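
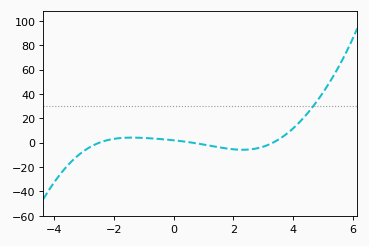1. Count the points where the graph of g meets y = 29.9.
1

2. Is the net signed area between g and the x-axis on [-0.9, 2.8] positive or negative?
negative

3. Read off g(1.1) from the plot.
-2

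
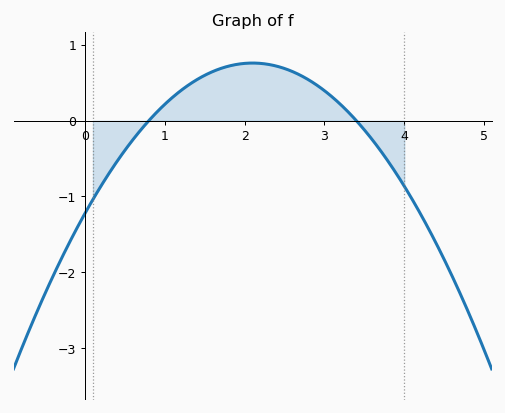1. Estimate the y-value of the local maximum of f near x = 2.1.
0.8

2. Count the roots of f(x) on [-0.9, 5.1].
2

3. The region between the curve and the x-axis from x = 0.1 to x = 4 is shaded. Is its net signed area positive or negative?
positive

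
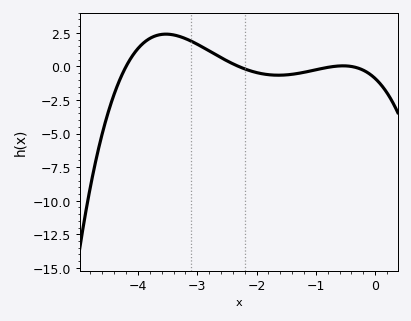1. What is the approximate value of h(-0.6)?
0.04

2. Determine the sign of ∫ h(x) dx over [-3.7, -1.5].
positive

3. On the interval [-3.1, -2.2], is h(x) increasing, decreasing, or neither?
decreasing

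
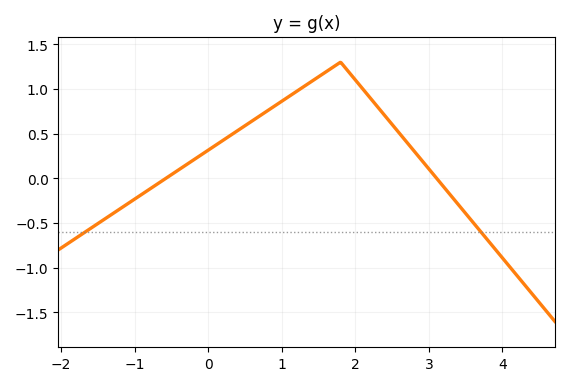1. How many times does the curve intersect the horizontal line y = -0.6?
2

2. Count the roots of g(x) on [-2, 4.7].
2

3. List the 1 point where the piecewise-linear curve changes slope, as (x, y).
(1.8, 1.3)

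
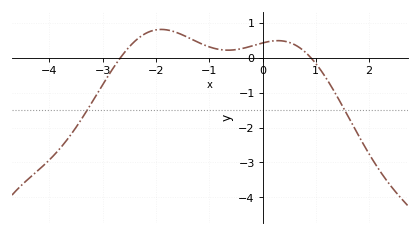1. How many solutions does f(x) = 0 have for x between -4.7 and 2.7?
2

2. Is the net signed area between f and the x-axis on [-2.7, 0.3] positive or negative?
positive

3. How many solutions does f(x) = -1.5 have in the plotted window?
2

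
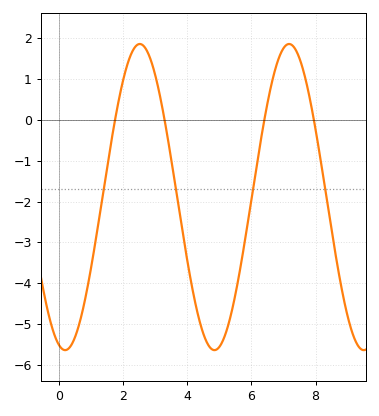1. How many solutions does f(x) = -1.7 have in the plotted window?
4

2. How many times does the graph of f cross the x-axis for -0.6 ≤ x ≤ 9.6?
4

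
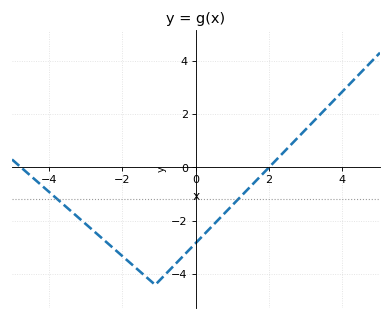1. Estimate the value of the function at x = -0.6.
-3.6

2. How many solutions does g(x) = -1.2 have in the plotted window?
2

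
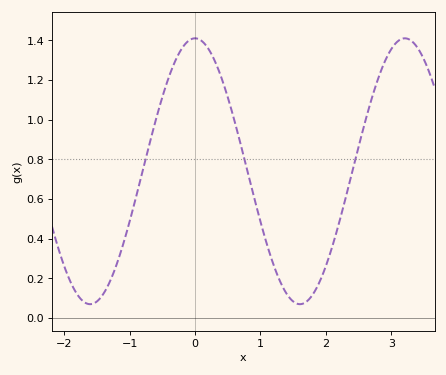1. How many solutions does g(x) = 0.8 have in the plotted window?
3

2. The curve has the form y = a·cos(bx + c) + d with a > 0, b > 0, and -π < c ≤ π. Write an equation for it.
y = 0.67cos(1.96x + 0) + 0.74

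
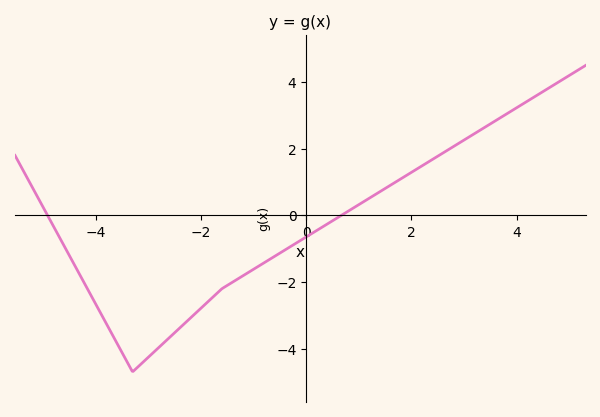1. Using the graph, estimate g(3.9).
3.2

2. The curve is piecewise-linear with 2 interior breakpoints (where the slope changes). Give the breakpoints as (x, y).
(-3.3, -4.7); (-1.6, -2.2)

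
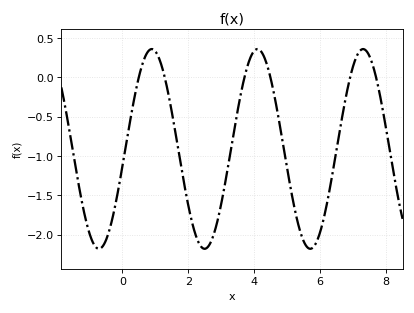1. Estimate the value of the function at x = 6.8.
-0.2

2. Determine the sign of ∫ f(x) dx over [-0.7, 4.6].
negative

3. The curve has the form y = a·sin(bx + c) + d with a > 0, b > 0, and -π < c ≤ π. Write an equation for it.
y = 1.27sin(2x - 0.18) - 0.91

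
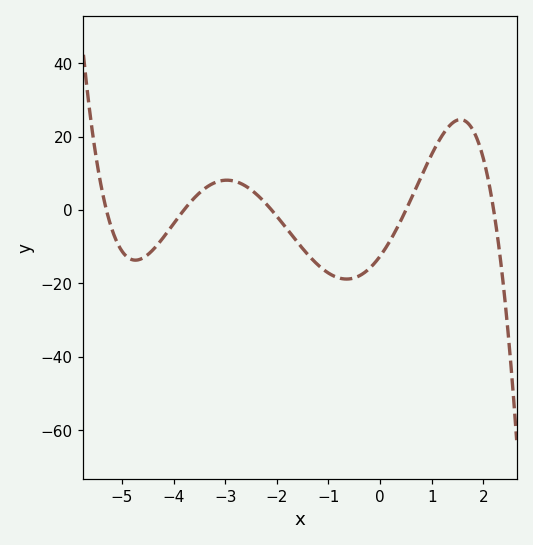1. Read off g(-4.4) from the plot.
-10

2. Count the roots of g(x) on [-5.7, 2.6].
5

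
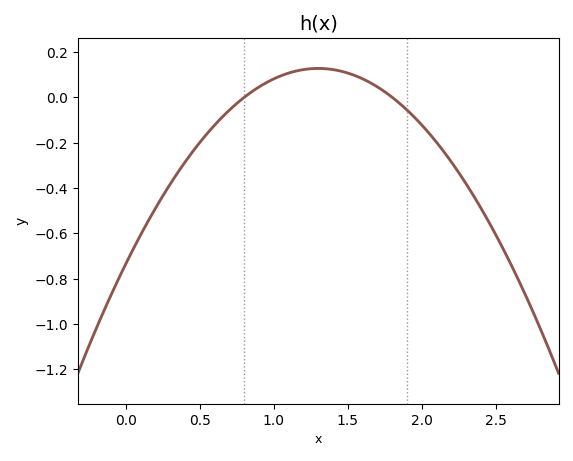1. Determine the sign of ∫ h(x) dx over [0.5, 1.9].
positive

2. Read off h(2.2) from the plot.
-0.28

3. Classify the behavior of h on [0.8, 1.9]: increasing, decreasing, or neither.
neither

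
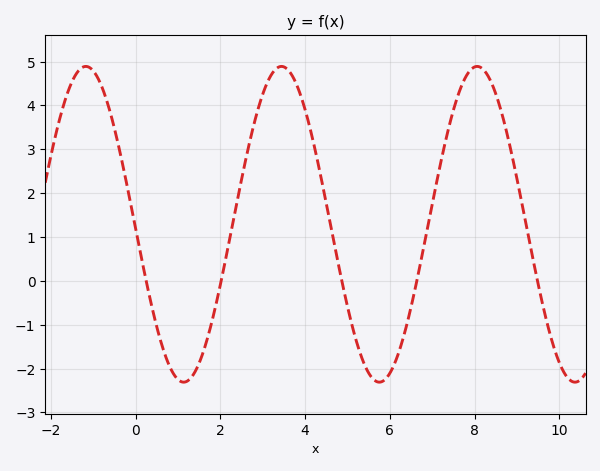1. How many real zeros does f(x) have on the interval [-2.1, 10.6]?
5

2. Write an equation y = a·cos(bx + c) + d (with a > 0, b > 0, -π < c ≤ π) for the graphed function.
y = 3.6cos(1.36x + 1.6) + 1.29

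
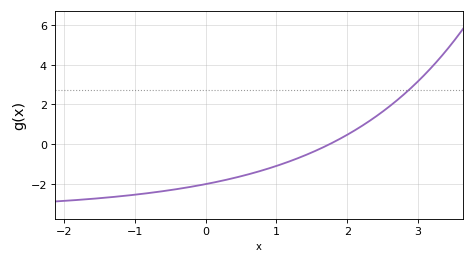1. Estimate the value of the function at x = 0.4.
-1.8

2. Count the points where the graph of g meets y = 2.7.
1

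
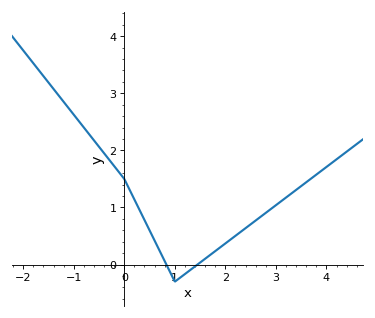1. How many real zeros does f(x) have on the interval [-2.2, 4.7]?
2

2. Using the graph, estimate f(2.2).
0.5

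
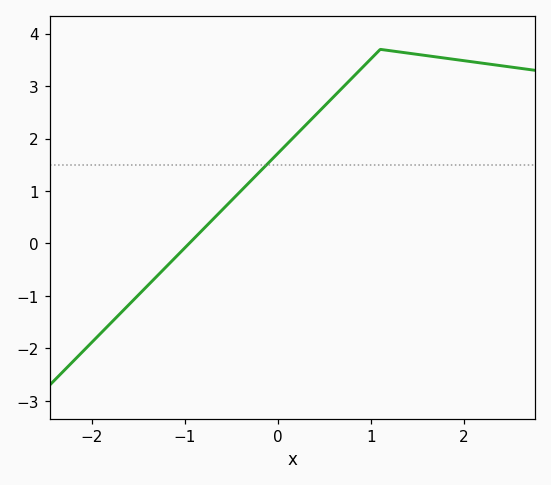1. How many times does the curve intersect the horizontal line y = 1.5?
1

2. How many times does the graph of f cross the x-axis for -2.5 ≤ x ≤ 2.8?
1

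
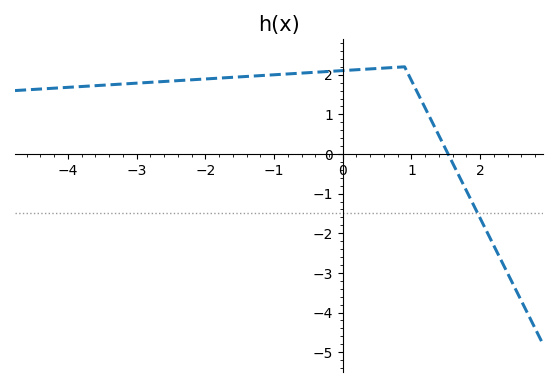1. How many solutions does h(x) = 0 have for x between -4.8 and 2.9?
1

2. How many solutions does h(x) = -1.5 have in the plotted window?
1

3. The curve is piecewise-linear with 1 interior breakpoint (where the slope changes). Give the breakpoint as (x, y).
(0.9, 2.2)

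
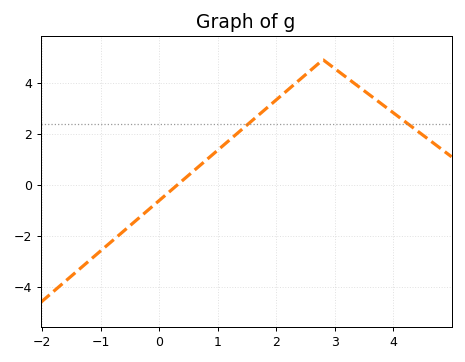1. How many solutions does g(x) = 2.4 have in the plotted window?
2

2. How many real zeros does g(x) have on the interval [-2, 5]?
1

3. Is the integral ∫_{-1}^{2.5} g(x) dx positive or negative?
positive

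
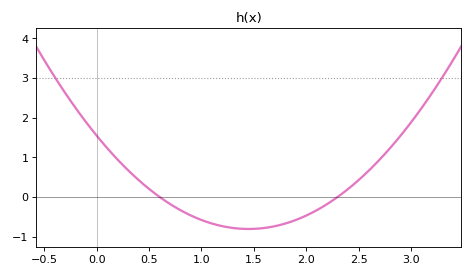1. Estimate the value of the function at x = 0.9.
-0.47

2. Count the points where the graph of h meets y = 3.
2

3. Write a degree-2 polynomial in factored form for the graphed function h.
y = 1.12(x - 0.6)(x - 2.3)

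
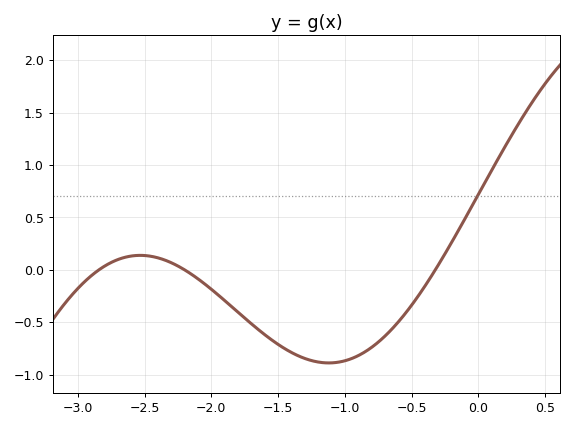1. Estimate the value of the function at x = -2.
-0.186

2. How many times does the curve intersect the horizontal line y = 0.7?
1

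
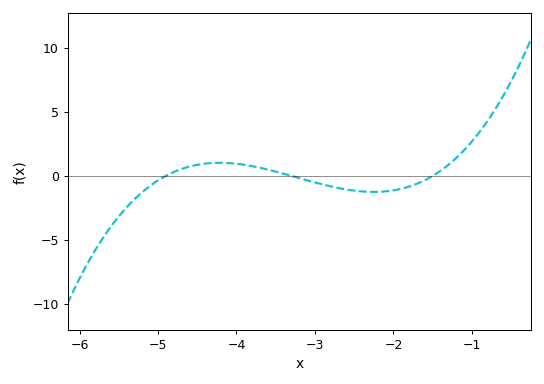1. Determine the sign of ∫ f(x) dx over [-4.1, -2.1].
negative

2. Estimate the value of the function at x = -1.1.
2.01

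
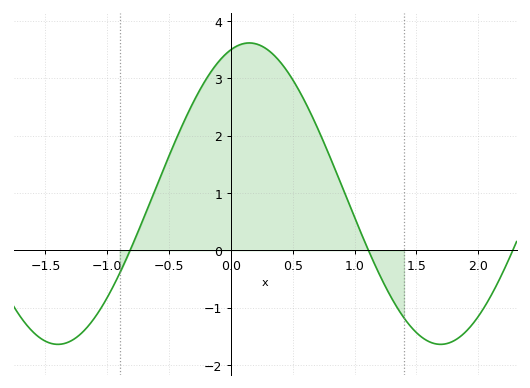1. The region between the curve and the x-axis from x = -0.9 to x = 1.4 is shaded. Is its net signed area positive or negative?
positive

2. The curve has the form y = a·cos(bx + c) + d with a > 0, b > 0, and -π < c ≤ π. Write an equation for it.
y = 2.63cos(2x - 0.3) + 0.99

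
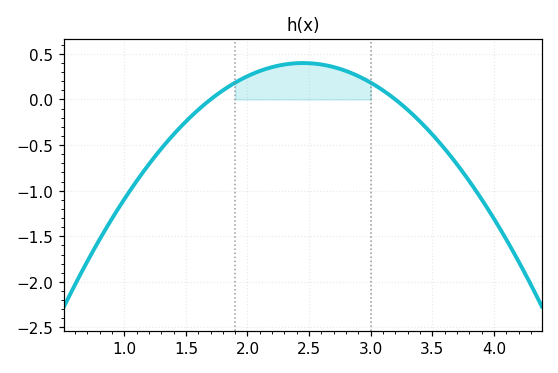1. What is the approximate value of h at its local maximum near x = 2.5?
0.399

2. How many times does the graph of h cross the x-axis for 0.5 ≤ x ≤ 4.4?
2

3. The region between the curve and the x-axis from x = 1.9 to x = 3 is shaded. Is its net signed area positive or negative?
positive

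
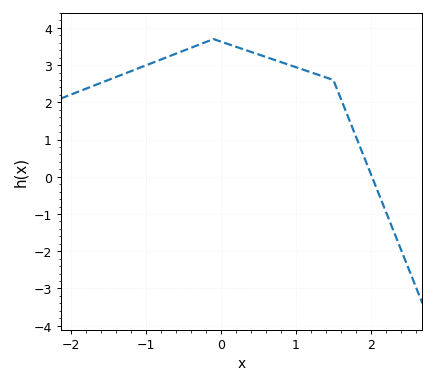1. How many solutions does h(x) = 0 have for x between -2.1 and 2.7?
1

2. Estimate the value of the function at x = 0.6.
3.22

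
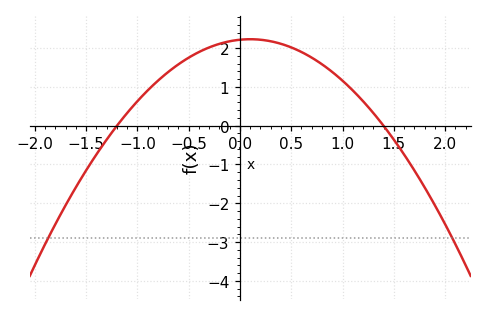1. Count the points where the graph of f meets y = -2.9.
2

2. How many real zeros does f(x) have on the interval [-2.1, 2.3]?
2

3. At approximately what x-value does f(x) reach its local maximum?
0.1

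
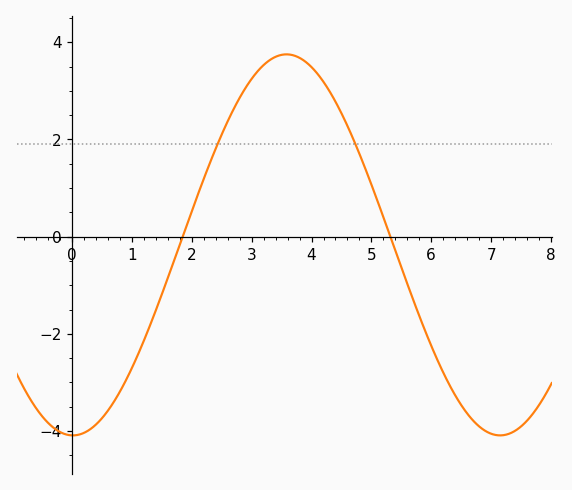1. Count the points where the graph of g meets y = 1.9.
2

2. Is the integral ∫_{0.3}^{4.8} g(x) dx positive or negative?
positive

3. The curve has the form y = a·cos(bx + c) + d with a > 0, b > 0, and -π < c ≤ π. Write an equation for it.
y = 3.92cos(0.88x + 3.1) - 0.17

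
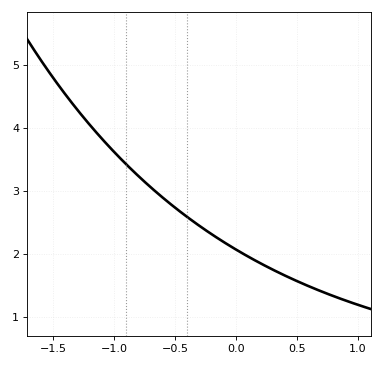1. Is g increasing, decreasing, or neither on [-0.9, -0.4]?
decreasing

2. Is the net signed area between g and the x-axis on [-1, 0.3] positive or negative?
positive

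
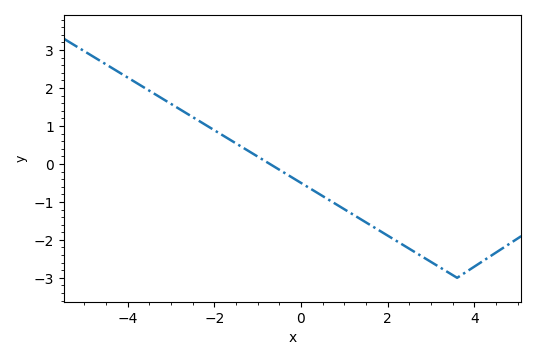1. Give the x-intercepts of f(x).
-0.719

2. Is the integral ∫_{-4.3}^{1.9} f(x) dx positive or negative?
positive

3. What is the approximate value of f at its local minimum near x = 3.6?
-3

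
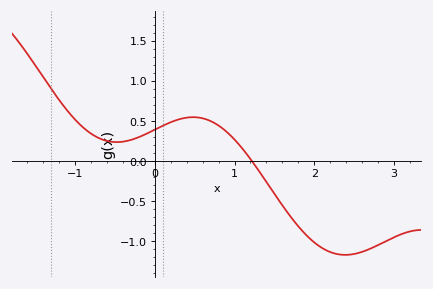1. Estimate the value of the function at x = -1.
0.5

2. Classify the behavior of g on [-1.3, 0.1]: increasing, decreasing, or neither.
neither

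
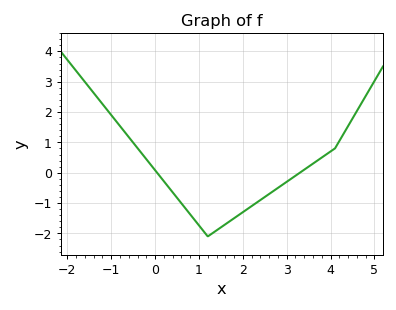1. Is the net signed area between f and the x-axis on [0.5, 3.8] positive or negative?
negative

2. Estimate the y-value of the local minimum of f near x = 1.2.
-2.1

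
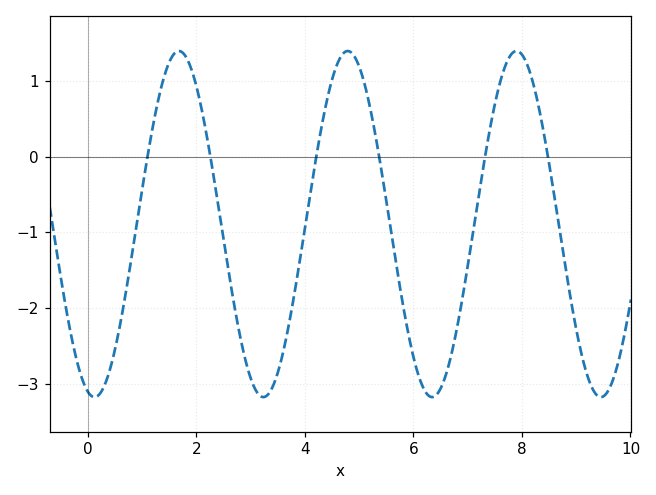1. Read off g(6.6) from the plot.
-2.87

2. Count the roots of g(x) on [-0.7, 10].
6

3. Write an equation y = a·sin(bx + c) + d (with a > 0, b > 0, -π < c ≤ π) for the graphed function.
y = 2.28sin(2.02x - 1.82) - 0.89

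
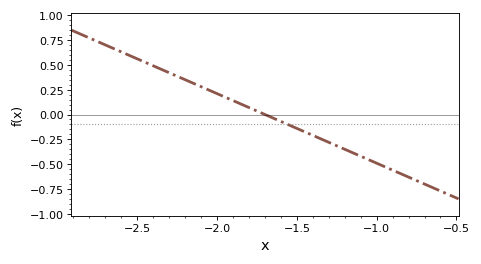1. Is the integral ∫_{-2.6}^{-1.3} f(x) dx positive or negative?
positive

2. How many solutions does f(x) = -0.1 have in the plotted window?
1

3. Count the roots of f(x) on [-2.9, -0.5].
1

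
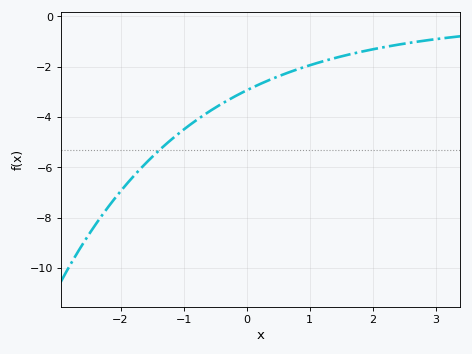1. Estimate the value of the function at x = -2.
-7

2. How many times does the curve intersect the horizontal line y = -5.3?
1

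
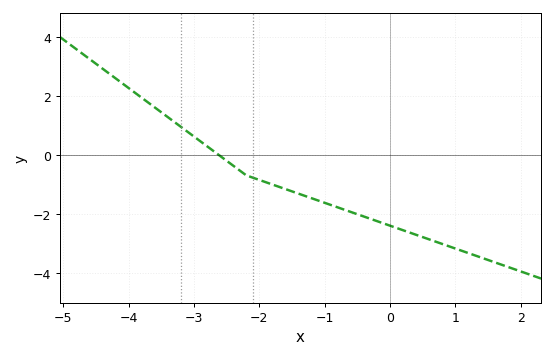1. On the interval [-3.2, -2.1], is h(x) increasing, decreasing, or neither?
decreasing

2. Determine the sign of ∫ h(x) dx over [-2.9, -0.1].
negative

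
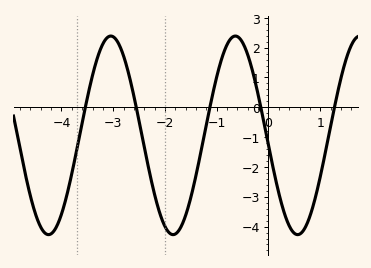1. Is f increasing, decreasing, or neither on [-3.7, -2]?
neither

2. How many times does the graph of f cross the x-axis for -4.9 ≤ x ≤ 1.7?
5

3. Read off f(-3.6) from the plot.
-0.515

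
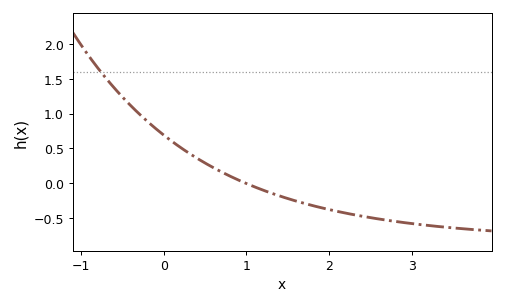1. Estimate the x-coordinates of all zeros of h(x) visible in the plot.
1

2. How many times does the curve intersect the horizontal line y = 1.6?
1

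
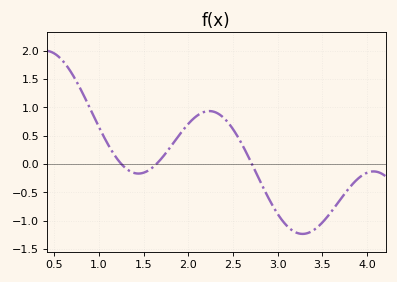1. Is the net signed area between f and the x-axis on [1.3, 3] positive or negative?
positive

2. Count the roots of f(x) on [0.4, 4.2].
3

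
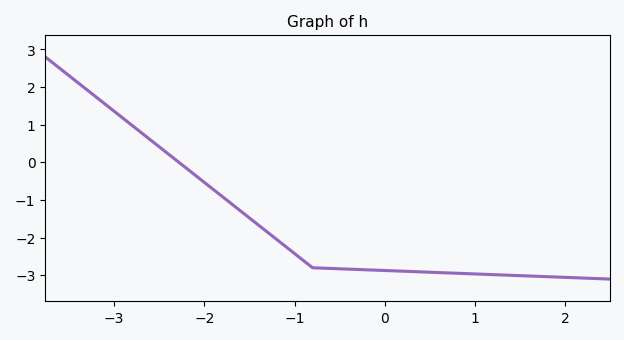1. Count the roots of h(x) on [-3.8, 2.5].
1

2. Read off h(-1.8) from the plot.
-0.909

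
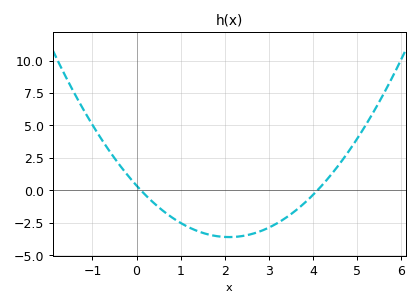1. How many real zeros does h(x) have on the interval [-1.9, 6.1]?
2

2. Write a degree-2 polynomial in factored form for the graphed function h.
y = 0.9(x - 0.1)(x - 4.1)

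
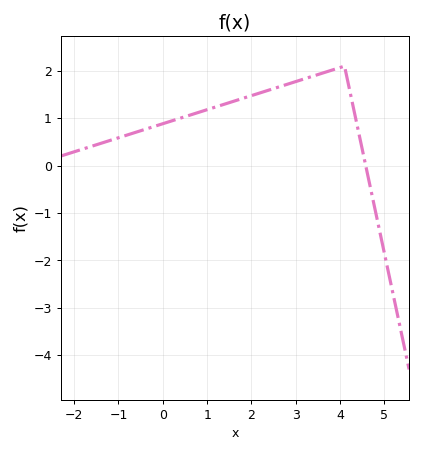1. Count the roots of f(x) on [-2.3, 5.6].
1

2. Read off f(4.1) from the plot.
2.1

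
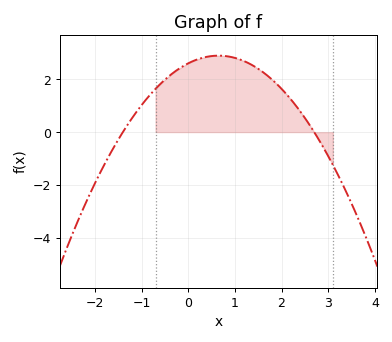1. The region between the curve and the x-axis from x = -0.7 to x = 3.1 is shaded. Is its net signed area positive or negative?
positive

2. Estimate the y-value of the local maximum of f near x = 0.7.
2.9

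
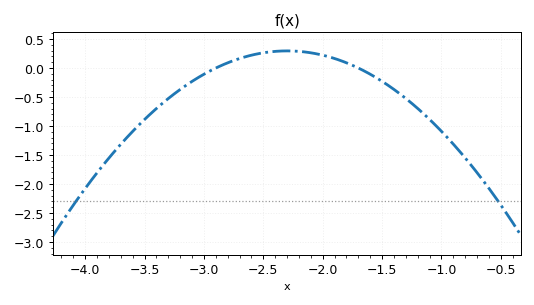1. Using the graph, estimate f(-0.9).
-1.31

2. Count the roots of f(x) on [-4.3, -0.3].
2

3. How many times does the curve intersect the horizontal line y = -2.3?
2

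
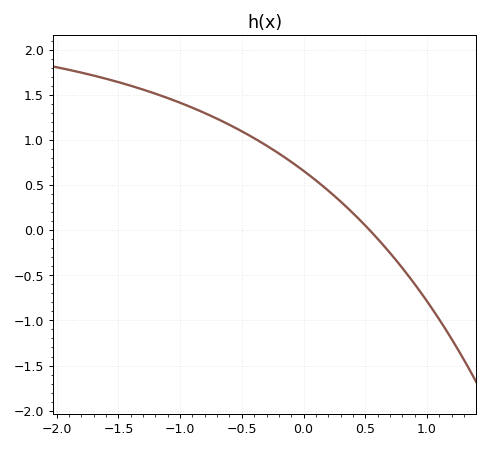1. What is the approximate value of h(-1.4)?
1.6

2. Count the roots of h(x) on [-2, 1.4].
1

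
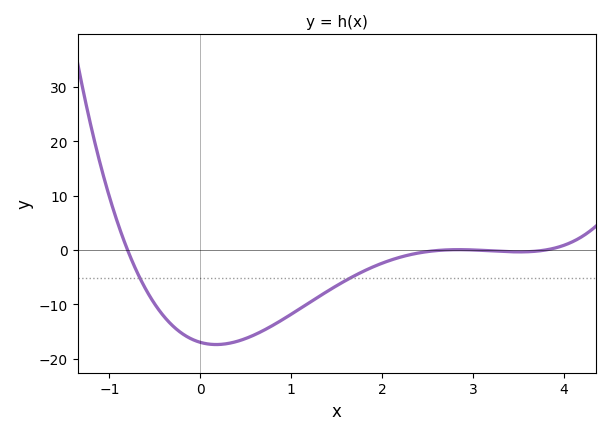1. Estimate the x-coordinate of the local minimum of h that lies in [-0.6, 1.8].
0.175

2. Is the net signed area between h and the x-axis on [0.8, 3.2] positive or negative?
negative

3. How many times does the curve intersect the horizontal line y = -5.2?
2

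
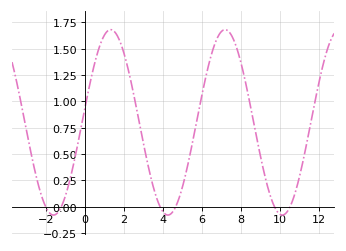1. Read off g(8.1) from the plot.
1.3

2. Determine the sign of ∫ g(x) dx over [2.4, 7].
positive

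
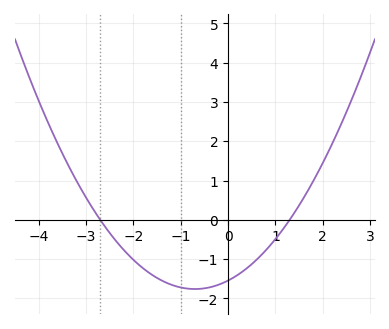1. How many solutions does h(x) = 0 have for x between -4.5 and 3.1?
2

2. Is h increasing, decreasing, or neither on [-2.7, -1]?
decreasing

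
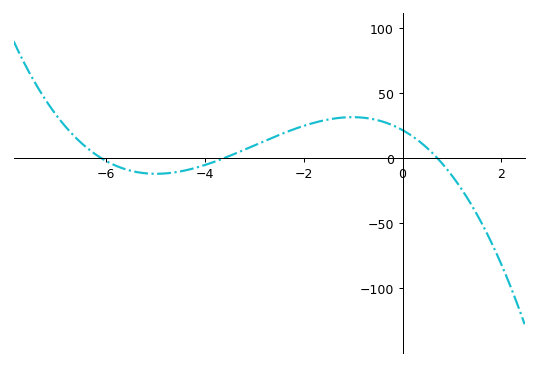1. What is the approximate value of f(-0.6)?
29.8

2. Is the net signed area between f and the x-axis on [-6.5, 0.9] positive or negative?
positive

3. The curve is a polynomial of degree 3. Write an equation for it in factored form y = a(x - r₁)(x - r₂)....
y = -1.39(x + 6.1)(x + 3.6)(x - 0.7)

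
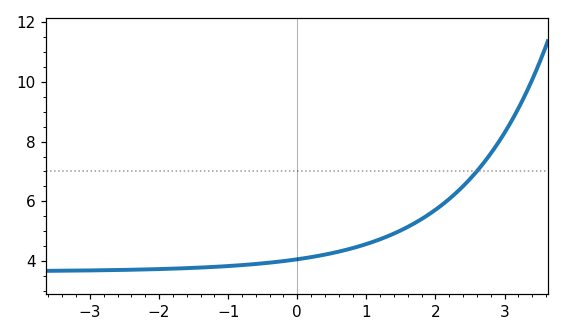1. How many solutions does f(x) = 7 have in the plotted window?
1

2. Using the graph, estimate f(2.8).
7.6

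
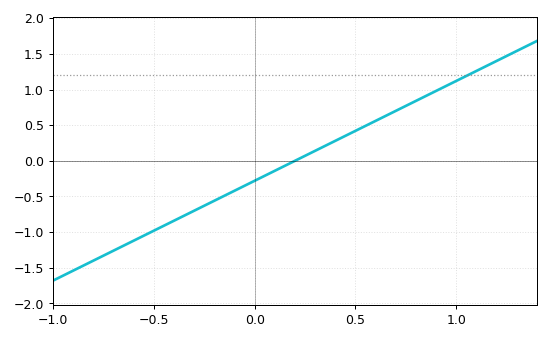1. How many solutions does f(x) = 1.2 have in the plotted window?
1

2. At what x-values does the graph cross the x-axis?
0.2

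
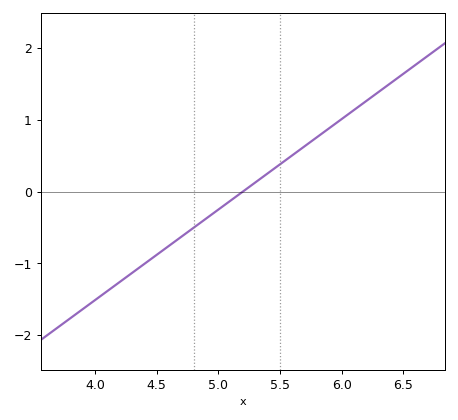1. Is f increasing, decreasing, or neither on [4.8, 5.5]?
increasing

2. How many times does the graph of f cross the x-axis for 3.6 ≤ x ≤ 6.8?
1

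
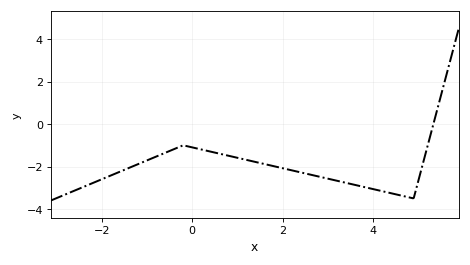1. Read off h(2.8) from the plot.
-2.47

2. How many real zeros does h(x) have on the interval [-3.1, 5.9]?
1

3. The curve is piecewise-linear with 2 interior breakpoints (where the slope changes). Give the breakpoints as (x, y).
(-0.2, -1); (4.9, -3.5)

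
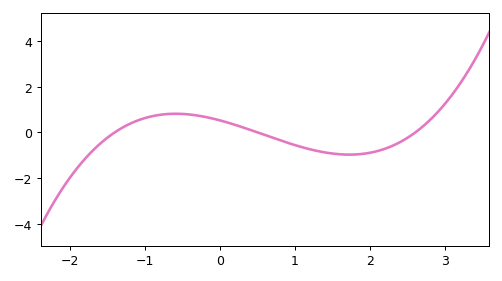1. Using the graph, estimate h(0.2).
0.334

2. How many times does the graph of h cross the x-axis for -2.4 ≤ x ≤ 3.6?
3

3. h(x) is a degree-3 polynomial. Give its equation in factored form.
y = 0.29(x + 1.4)(x - 0.5)(x - 2.6)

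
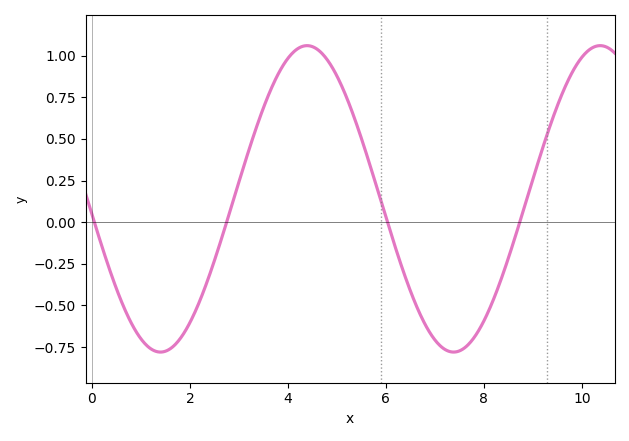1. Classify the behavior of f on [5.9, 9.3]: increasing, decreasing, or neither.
neither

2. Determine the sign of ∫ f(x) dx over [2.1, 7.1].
positive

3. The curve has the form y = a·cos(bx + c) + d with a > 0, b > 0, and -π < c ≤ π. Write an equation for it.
y = 0.92cos(1.1x + 1.7) + 0.14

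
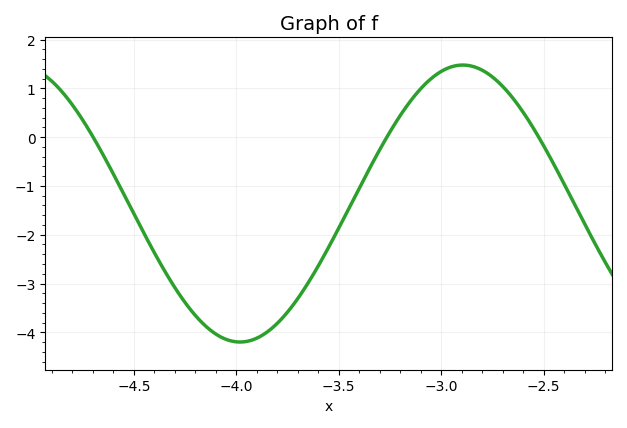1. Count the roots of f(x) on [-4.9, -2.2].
3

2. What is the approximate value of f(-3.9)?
-4.12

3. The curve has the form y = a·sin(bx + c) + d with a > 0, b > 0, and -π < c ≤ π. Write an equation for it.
y = 2.84sin(2.89x - 2.63) - 1.36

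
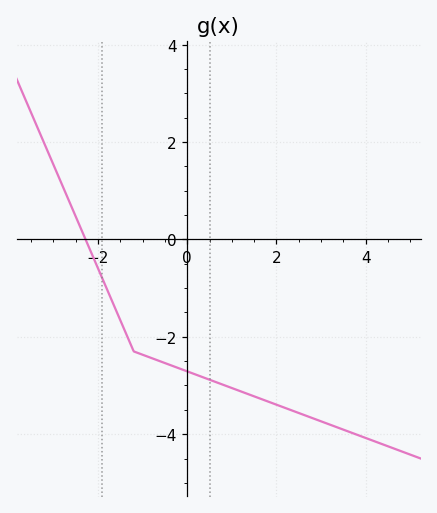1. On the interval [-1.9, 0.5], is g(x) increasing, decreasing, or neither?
decreasing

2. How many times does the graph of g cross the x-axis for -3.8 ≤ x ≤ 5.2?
1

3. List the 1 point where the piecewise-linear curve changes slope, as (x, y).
(-1.2, -2.3)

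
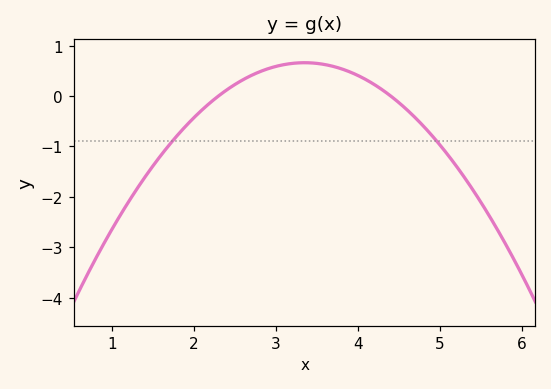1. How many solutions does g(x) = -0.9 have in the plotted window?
2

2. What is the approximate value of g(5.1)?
-1.18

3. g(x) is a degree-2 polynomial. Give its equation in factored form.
y = -0.6(x - 2.3)(x - 4.4)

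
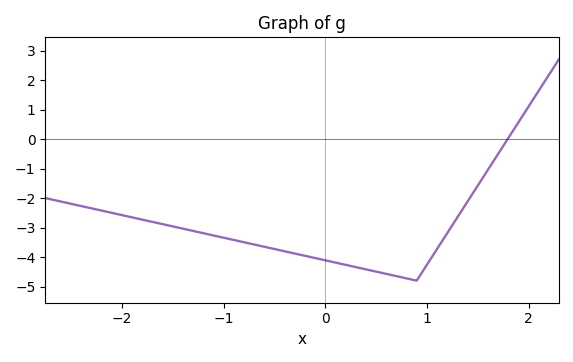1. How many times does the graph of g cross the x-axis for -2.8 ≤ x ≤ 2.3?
1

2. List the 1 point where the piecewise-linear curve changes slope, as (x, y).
(0.9, -4.8)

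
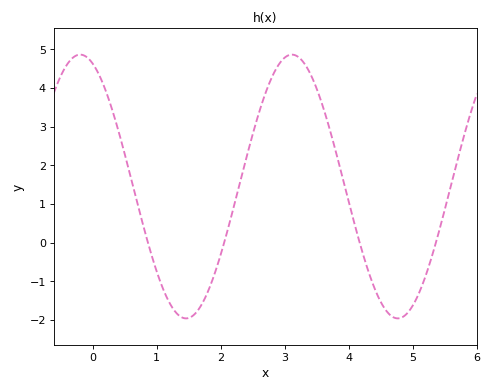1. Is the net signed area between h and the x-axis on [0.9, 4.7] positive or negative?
positive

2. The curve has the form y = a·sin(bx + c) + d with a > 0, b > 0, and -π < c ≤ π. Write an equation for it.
y = 3.41sin(1.9x + 1.94) + 1.45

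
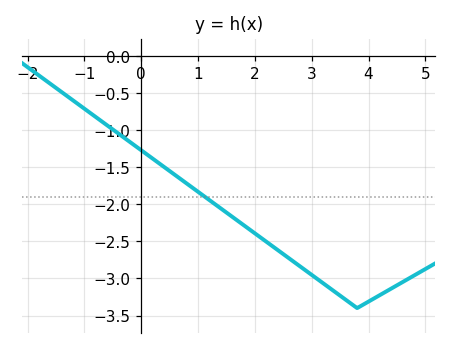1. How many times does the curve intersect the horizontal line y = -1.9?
1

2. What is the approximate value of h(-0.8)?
-0.85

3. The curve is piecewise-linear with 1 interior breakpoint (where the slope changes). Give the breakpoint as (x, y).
(3.8, -3.4)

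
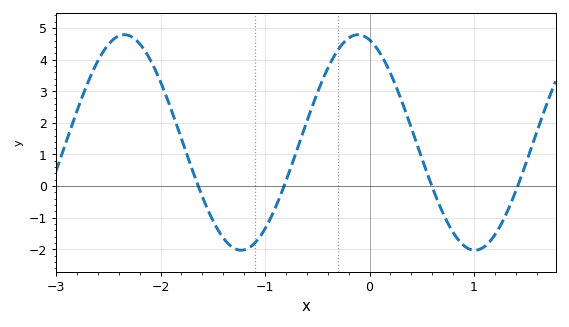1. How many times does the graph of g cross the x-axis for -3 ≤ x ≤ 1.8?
4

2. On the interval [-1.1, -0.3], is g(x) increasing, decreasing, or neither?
increasing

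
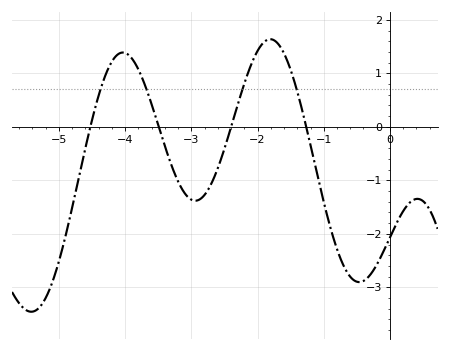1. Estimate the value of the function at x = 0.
-2.1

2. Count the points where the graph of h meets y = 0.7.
4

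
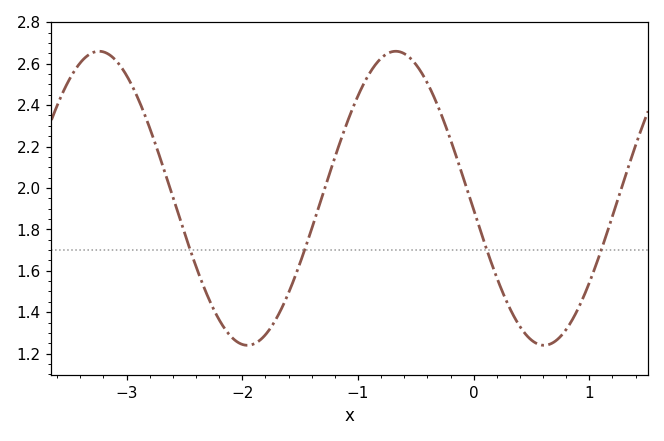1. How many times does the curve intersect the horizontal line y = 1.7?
4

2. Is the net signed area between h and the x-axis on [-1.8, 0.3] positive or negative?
positive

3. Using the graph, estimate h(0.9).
1.42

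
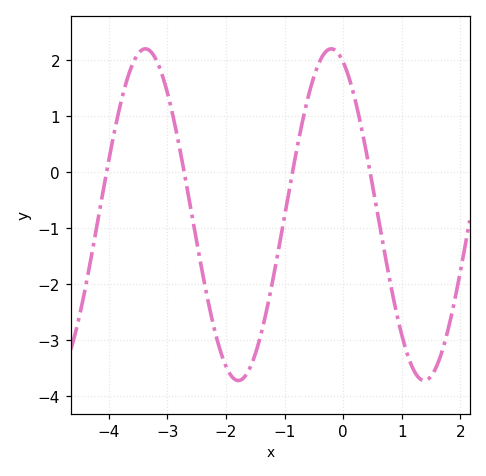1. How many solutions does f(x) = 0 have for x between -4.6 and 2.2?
4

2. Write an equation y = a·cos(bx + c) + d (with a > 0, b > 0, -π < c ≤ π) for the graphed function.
y = 2.96cos(1.98x + 0.402) - 0.76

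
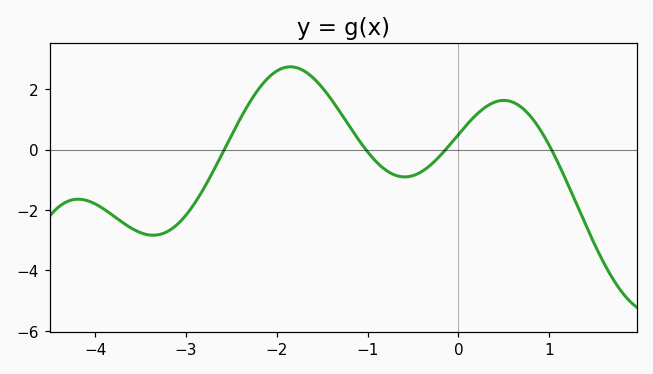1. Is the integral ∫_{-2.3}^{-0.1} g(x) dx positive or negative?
positive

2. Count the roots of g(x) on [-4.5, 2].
4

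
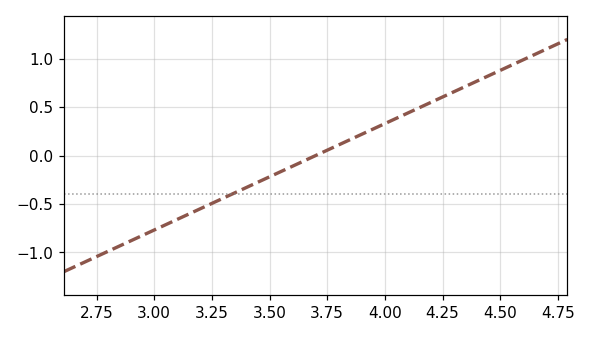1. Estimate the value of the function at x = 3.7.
0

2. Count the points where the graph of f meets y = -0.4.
1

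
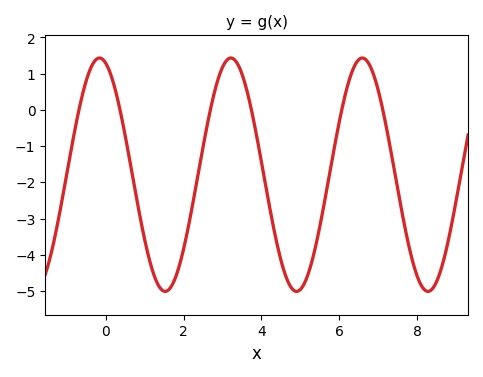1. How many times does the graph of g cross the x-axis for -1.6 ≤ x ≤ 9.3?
6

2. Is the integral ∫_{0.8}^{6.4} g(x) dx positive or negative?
negative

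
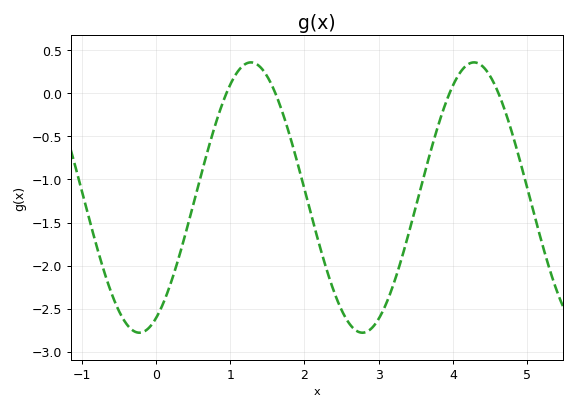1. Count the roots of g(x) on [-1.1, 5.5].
4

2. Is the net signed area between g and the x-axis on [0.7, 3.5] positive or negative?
negative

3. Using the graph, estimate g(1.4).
0.309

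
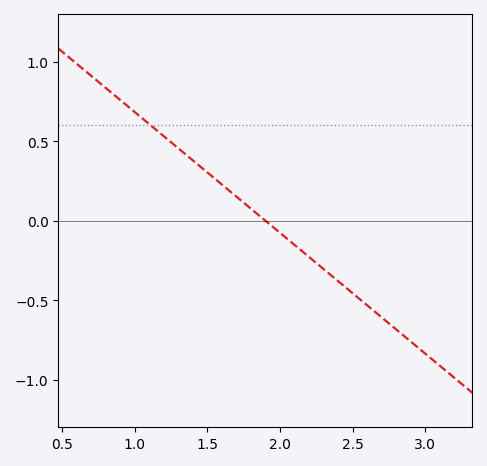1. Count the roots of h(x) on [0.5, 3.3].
1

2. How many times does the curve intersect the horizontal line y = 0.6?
1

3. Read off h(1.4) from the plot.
0.38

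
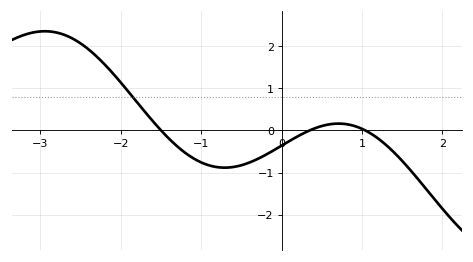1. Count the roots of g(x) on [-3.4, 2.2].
3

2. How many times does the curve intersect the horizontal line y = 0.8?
1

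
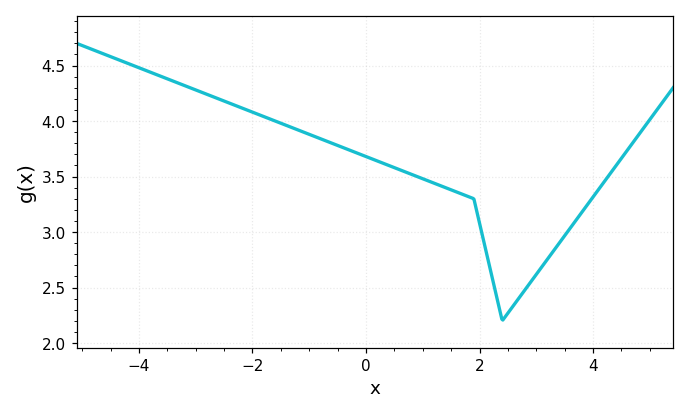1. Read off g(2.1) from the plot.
2.85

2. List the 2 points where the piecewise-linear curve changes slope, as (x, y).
(1.9, 3.3); (2.4, 2.2)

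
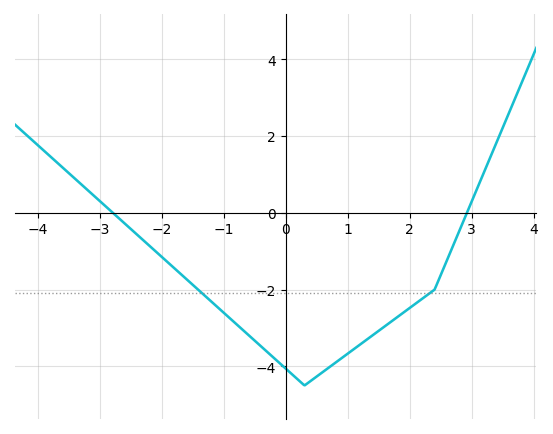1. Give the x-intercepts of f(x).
-2.79, 2.92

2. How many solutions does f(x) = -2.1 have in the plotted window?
2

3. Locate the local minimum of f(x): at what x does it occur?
0.302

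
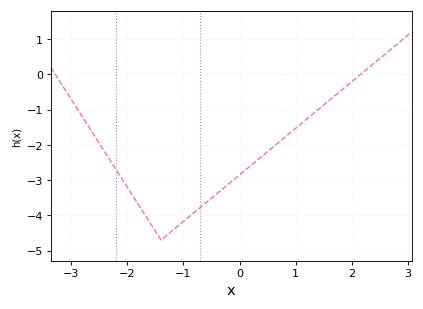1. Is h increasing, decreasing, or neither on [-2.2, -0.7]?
neither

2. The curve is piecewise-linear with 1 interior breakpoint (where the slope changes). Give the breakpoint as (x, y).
(-1.4, -4.7)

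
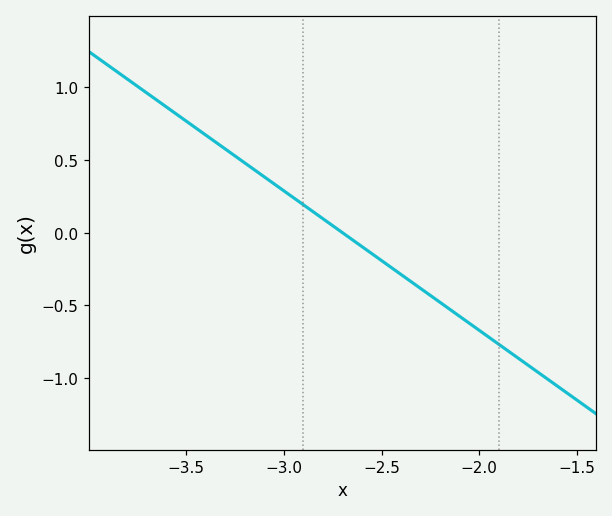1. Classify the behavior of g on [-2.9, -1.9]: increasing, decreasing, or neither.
decreasing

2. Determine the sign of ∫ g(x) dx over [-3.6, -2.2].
positive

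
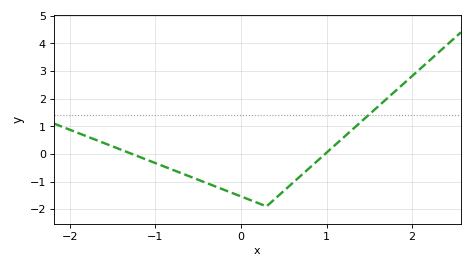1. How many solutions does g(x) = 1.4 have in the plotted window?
1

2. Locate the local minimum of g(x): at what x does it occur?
0.3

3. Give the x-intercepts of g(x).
-1.27, 0.985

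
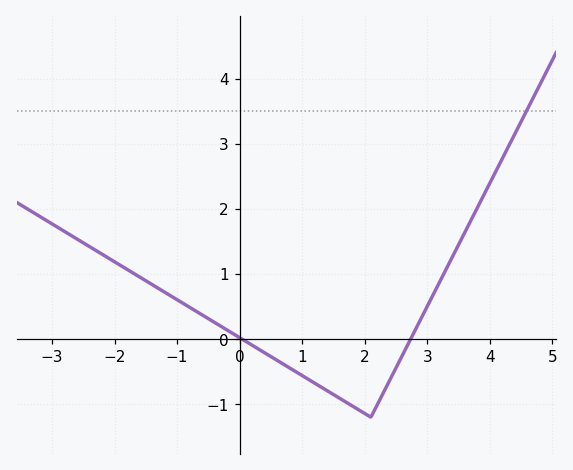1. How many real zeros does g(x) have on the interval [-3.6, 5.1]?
2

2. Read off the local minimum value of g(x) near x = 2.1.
-1.2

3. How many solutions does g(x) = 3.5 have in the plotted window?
1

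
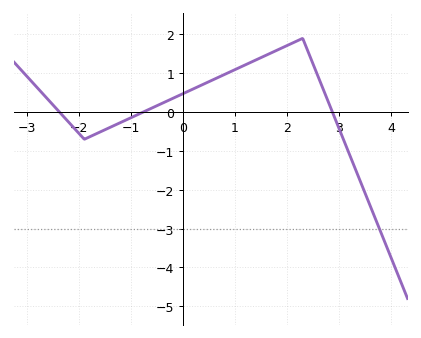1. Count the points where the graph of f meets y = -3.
1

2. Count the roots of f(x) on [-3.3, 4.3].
3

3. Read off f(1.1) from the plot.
1.16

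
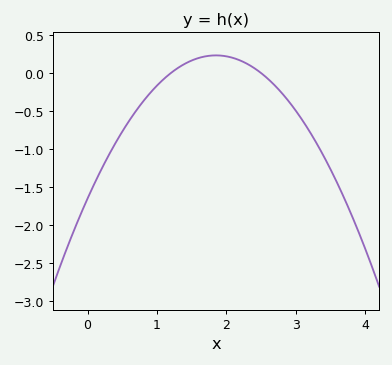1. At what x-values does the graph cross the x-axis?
1.2, 2.5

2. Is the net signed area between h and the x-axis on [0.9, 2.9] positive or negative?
positive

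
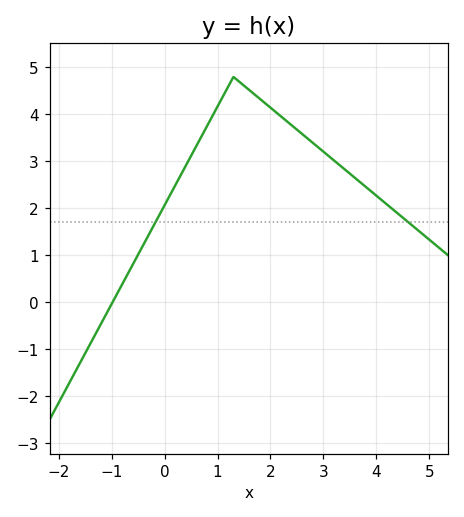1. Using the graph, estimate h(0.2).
2.5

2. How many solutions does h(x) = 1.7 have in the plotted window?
2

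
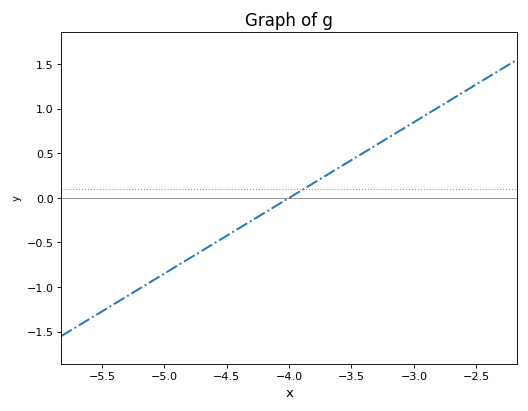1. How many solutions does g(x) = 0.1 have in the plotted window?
1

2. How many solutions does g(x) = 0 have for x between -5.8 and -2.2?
1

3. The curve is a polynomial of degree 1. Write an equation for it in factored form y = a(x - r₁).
y = 0.85(x + 4)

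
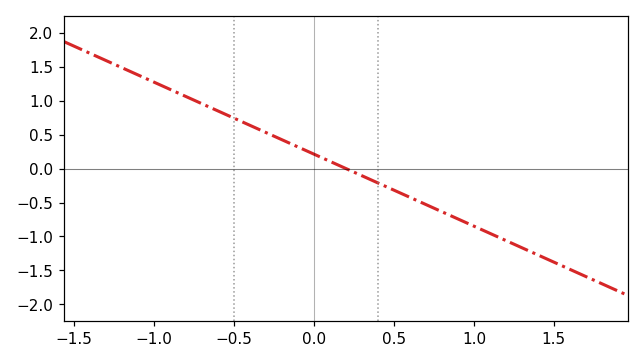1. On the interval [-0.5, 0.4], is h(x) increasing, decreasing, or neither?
decreasing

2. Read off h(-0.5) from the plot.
0.742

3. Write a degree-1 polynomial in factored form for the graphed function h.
y = -1.06(x - 0.2)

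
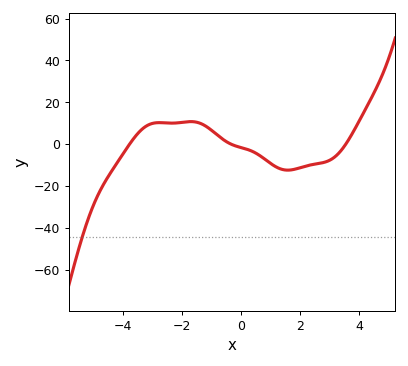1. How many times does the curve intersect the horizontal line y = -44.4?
1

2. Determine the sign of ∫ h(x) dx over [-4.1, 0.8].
positive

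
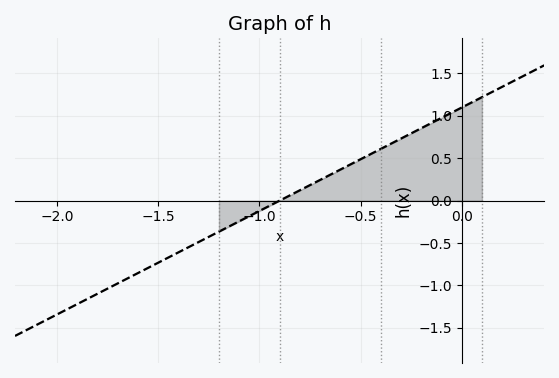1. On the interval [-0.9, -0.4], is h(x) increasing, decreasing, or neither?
increasing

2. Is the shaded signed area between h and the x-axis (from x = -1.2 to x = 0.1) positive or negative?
positive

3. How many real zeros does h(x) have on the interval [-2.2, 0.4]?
1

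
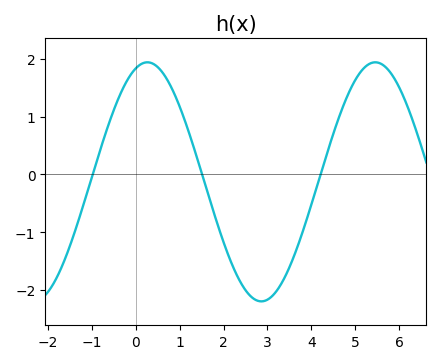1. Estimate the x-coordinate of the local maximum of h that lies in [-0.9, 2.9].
0.264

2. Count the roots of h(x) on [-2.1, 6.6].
3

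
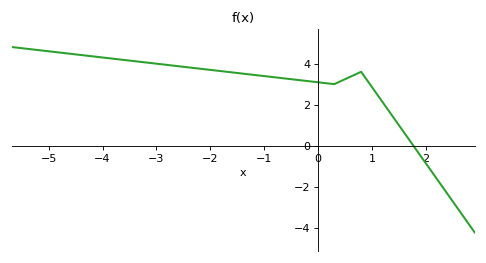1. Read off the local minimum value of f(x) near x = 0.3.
3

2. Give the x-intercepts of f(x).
1.8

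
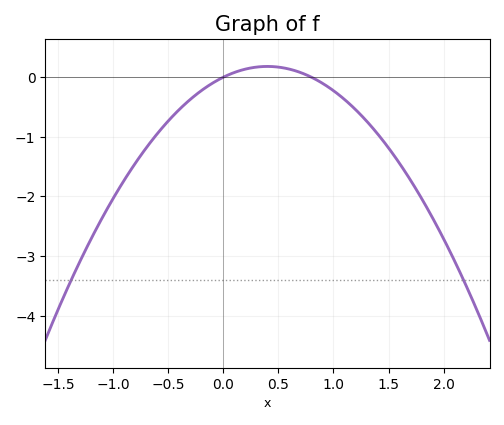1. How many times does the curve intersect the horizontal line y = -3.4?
2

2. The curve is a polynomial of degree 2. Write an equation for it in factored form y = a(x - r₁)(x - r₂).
y = -1.13(x - 0)(x - 0.8)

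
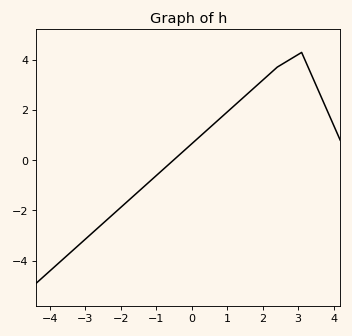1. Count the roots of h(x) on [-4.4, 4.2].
1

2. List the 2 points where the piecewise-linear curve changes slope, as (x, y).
(2.4, 3.7); (3.1, 4.3)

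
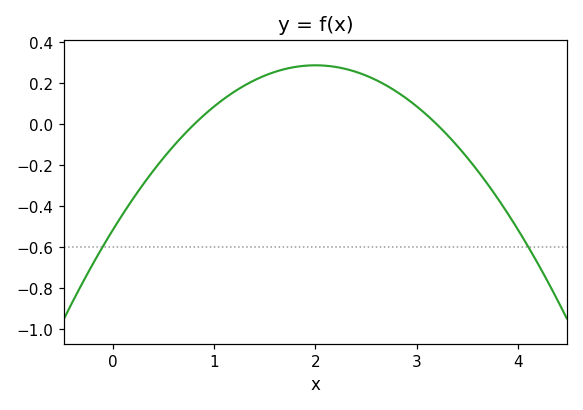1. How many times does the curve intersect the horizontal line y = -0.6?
2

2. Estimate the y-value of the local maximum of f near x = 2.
0.288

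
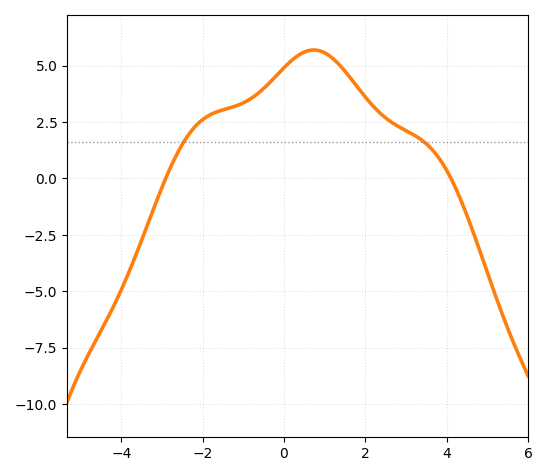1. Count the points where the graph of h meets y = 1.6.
2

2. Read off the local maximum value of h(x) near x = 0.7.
5.8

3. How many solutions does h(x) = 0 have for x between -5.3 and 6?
2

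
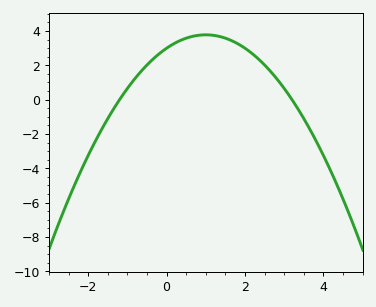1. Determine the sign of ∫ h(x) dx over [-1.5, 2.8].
positive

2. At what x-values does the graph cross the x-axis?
-1.2, 3.2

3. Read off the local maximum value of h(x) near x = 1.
3.8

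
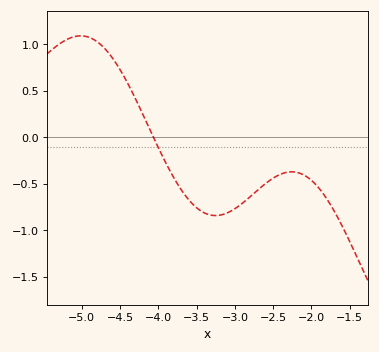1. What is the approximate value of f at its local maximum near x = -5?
1.09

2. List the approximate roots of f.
-4.06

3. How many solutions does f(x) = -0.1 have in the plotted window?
1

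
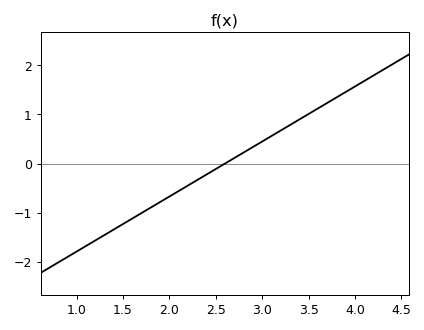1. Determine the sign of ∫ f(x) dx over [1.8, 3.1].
negative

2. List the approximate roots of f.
2.6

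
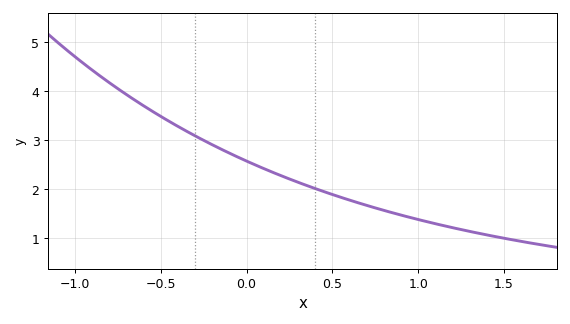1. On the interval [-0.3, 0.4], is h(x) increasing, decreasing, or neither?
decreasing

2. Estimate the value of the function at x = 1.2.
1.2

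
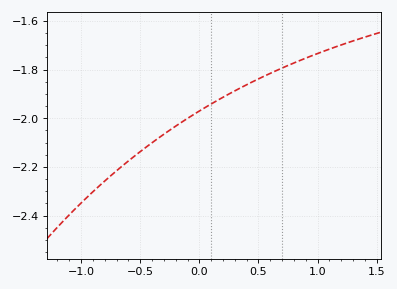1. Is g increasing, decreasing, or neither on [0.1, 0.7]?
increasing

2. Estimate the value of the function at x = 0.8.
-1.77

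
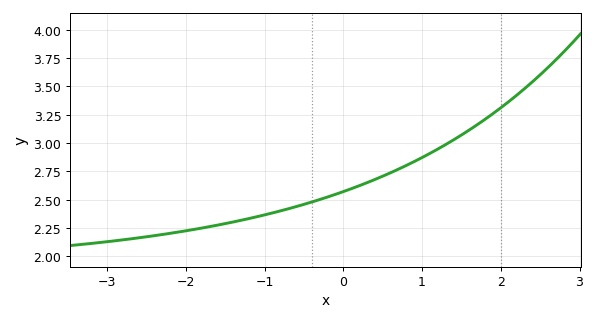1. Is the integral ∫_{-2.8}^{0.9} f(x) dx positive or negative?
positive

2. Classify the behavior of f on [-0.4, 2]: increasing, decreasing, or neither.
increasing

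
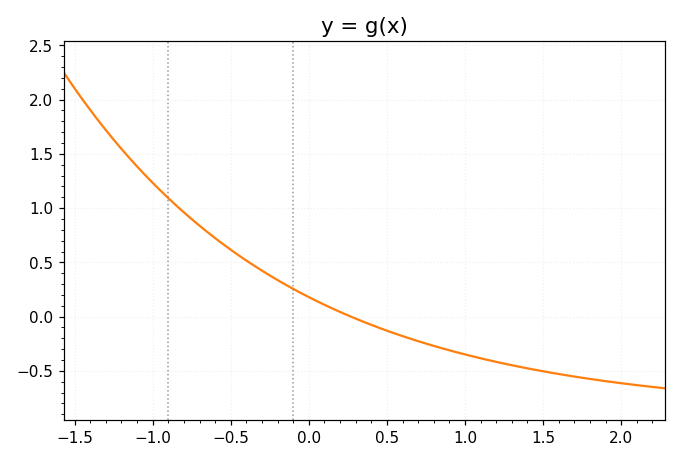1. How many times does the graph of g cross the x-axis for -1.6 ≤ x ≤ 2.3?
1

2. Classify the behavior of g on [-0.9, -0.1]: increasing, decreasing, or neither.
decreasing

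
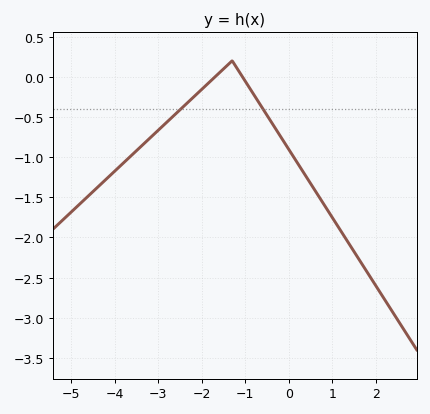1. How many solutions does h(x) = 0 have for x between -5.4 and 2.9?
2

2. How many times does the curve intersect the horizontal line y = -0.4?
2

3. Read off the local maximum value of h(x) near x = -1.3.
0.2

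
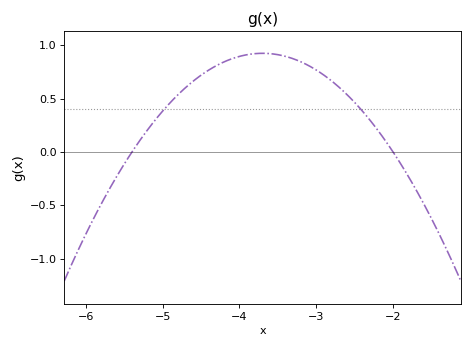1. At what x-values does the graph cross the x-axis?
-5.4, -2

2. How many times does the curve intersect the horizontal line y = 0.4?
2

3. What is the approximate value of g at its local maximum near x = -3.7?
0.9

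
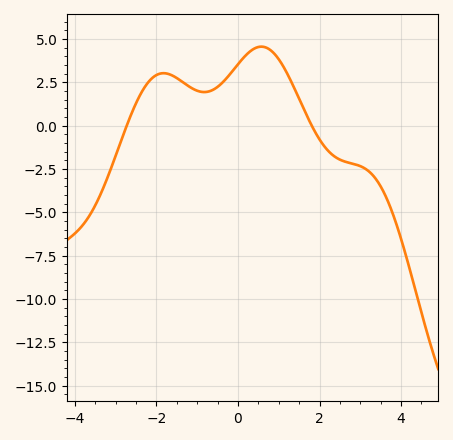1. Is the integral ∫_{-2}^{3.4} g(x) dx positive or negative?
positive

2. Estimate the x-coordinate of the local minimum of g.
-0.827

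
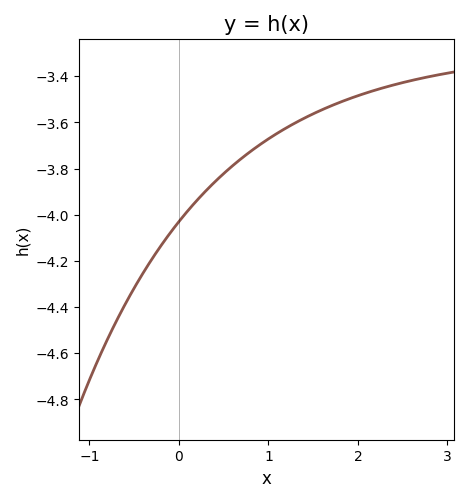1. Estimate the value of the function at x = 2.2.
-3.46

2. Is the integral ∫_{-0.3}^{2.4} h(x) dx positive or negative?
negative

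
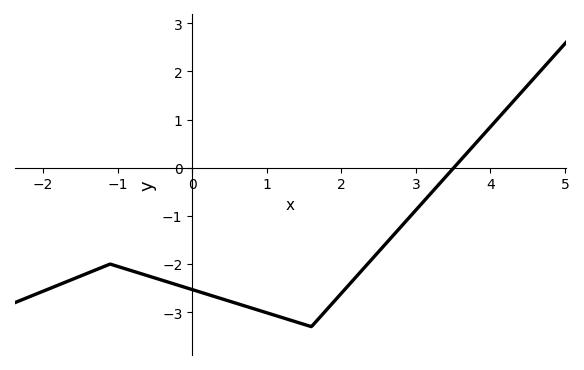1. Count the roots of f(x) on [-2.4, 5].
1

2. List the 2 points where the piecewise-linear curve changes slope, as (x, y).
(-1.1, -2); (1.6, -3.3)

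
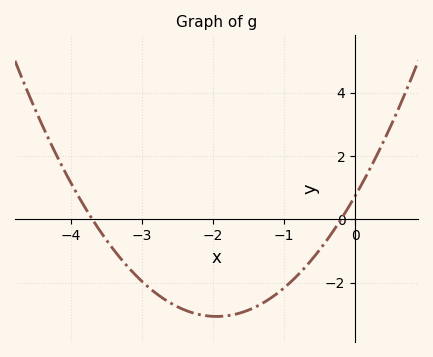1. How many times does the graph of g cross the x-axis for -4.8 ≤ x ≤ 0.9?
2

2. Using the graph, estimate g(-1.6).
-2.94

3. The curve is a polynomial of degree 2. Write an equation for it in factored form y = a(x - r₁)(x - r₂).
y = 1(x + 3.7)(x + 0.2)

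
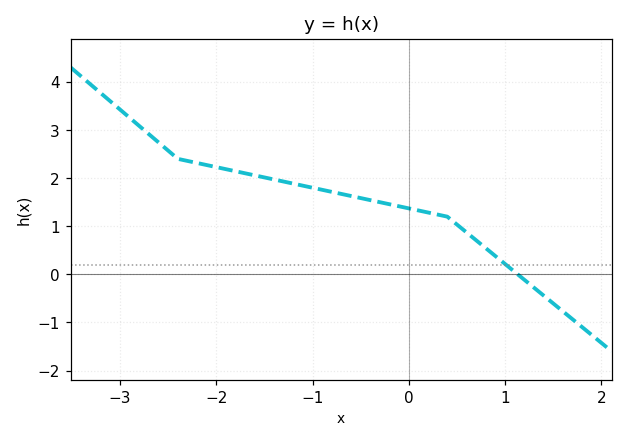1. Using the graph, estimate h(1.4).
-0.4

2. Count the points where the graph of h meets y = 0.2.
1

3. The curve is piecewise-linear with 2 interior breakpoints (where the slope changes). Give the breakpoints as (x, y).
(-2.4, 2.4); (0.4, 1.2)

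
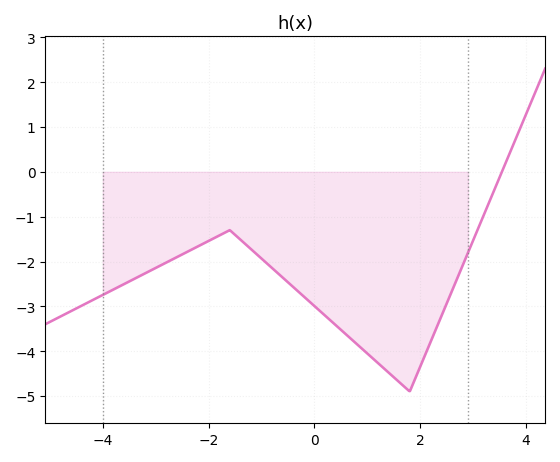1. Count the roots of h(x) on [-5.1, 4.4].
1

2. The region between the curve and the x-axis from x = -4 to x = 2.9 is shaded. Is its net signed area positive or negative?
negative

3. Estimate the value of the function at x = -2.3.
-1.72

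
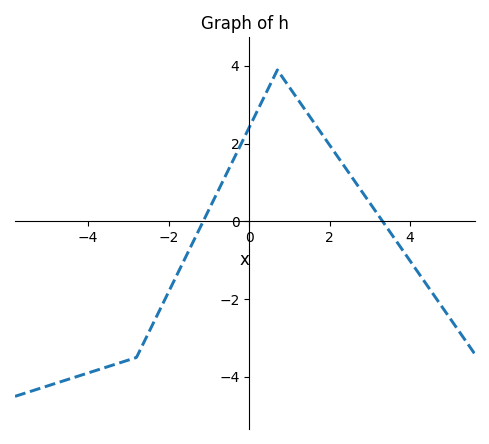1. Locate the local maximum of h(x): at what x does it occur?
0.8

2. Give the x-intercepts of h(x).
-1.2, 3.4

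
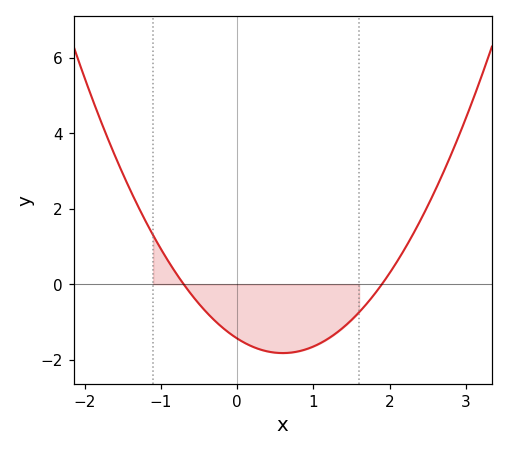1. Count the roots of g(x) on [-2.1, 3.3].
2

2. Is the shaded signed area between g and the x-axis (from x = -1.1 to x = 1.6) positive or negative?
negative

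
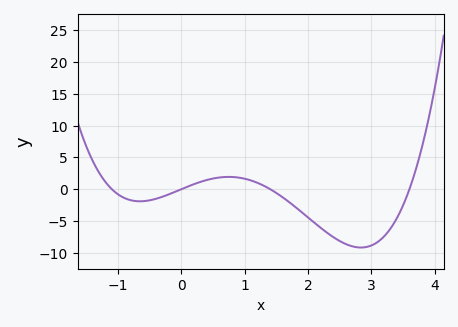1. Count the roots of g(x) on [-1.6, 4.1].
4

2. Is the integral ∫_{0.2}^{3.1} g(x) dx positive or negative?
negative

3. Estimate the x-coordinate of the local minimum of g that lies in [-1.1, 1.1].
-0.655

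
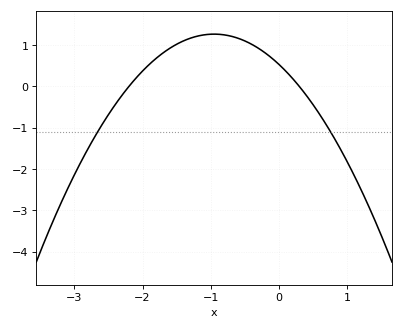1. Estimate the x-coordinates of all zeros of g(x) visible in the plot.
-2.2, 0.3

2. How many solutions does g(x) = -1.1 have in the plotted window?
2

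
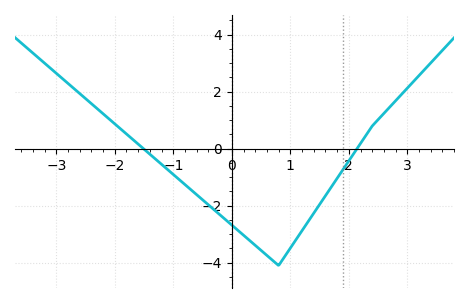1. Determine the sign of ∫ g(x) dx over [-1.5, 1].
negative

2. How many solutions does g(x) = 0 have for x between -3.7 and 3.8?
2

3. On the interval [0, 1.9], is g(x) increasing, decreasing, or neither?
neither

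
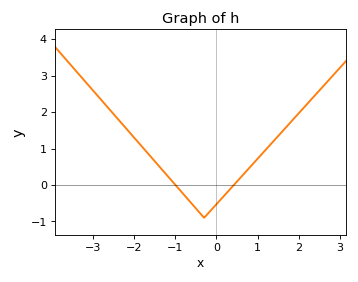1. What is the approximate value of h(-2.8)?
2.33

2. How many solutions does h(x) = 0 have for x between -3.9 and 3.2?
2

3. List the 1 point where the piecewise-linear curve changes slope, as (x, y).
(-0.3, -0.9)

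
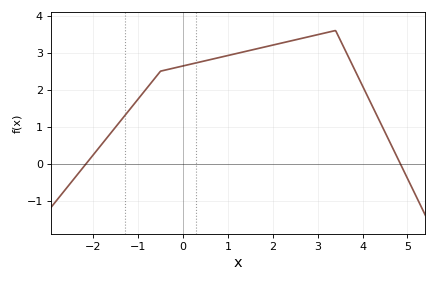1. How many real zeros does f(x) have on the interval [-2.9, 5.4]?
2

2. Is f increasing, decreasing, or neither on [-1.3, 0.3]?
increasing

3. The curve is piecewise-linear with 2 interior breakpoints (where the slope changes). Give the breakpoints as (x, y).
(-0.5, 2.5); (3.4, 3.6)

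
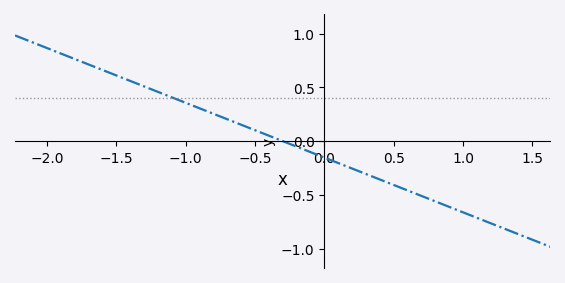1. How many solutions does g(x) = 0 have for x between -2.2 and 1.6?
1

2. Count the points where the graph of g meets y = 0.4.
1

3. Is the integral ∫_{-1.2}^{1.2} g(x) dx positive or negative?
negative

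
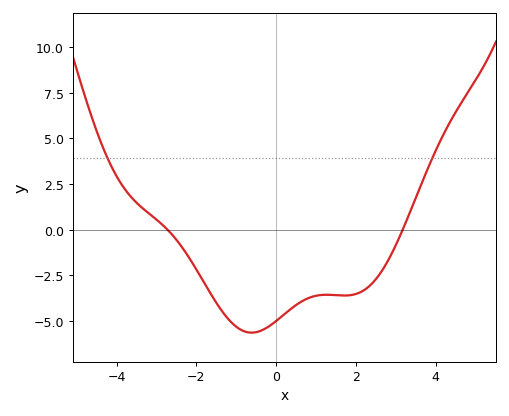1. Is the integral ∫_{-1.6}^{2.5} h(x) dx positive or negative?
negative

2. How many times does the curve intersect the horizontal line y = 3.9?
2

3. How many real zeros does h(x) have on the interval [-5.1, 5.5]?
2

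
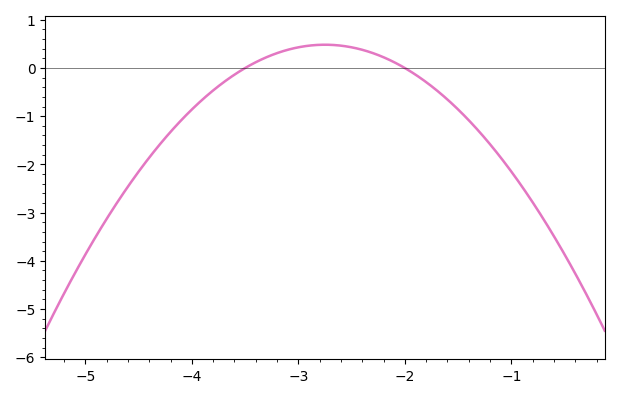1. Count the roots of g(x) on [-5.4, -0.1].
2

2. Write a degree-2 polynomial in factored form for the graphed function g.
y = -0.86(x + 3.5)(x + 2)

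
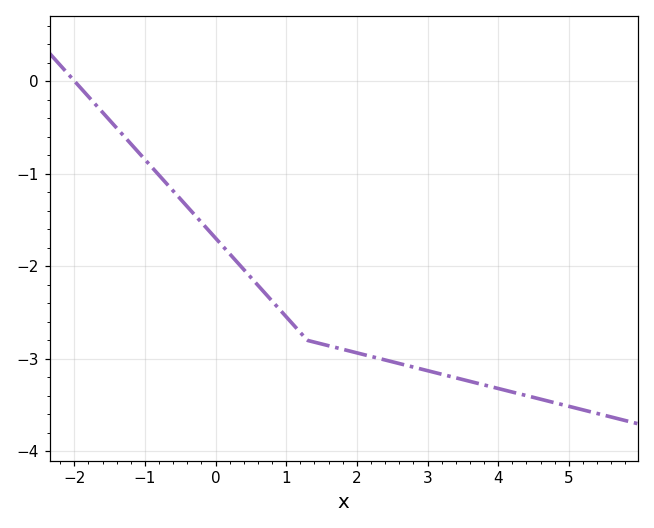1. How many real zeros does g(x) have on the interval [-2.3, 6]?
1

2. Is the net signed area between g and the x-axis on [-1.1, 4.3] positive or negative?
negative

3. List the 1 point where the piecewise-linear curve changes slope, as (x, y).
(1.3, -2.8)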